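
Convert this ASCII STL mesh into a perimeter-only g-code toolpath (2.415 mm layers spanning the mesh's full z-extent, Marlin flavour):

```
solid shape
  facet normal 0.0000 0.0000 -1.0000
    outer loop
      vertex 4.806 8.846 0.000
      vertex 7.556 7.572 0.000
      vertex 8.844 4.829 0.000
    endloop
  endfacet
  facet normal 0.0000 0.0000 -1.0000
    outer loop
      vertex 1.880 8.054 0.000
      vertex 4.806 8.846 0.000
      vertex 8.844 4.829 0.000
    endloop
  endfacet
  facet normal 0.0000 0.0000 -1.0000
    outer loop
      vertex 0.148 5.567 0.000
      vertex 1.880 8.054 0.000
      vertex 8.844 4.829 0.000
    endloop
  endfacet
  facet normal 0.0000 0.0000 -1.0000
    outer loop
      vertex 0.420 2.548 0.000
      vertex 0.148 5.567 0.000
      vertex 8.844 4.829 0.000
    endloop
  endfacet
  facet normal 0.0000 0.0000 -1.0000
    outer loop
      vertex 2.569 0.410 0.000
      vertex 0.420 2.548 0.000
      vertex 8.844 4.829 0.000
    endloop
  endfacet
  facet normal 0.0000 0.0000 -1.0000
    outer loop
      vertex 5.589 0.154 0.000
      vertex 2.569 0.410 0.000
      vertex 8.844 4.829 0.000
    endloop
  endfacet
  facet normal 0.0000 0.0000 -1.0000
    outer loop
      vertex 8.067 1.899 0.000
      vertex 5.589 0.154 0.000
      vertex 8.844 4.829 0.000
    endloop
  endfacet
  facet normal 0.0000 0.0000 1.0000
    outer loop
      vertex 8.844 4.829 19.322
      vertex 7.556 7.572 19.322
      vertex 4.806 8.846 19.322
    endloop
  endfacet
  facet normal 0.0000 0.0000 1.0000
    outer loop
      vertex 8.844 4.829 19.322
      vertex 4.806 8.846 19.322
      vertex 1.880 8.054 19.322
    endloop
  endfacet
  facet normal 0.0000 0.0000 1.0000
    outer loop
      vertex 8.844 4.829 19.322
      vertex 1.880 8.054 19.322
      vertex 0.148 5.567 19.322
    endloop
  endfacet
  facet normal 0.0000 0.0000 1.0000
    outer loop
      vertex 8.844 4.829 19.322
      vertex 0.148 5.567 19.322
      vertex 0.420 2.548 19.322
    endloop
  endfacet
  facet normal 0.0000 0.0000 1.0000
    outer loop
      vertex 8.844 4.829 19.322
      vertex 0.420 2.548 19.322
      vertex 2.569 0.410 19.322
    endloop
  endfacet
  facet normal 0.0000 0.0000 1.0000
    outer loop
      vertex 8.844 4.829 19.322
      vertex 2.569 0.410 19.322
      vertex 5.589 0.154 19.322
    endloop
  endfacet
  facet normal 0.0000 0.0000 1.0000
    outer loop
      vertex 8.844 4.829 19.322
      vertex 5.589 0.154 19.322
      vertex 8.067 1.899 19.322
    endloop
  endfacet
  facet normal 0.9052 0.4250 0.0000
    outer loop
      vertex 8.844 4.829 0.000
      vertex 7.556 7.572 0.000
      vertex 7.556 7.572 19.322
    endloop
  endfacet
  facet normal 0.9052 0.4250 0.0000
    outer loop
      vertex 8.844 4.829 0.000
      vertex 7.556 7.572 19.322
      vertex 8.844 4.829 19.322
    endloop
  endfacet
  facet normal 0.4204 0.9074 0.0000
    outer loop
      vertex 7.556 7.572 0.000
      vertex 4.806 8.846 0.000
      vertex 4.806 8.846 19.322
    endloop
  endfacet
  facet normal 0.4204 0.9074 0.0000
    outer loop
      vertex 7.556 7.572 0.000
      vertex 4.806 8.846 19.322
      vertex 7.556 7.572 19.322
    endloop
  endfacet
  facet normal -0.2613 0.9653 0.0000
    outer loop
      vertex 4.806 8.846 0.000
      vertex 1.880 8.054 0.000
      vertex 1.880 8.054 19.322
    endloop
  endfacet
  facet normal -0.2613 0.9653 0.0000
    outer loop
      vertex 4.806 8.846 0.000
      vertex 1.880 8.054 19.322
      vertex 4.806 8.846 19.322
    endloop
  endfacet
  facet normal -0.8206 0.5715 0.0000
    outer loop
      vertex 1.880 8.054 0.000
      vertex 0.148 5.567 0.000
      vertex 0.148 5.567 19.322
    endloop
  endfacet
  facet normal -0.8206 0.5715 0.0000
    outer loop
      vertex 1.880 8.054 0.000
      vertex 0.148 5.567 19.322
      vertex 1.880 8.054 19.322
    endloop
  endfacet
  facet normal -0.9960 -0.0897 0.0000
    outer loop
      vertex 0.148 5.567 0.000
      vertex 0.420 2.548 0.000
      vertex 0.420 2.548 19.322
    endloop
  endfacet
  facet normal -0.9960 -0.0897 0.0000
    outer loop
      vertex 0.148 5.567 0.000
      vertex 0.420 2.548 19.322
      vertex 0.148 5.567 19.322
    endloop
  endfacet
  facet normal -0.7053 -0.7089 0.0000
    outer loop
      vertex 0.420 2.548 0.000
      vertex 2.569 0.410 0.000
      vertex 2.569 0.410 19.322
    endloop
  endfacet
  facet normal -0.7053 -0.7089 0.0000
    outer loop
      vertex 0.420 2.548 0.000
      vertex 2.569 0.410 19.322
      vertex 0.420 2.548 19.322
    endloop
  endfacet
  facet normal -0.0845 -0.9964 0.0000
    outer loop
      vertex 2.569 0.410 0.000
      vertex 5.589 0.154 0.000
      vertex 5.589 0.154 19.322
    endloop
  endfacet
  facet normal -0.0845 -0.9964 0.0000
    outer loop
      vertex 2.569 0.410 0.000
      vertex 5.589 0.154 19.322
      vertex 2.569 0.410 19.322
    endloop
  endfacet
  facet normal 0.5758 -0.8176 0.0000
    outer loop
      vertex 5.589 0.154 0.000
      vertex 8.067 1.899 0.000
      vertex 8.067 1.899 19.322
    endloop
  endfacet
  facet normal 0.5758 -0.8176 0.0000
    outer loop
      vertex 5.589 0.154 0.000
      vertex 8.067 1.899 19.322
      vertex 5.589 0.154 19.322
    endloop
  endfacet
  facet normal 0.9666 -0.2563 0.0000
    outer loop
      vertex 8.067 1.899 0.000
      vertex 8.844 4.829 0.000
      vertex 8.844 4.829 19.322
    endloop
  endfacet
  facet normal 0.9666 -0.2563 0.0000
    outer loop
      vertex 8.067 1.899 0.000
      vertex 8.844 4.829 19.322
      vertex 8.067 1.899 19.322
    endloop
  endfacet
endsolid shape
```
; perimeter-only toolpath
G21 ; units = mm
G90 ; absolute positioning
G28 ; home
; layer 1
G0 Z2.415
G0 X8.844 Y4.829
G1 X7.556 Y7.572
G1 X4.806 Y8.846
G1 X1.880 Y8.054
G1 X0.148 Y5.567
G1 X0.420 Y2.548
G1 X2.569 Y0.410
G1 X5.589 Y0.154
G1 X8.067 Y1.899
G1 X8.844 Y4.829
; layer 2
G0 Z4.830
G0 X8.844 Y4.829
G1 X7.556 Y7.572
G1 X4.806 Y8.846
G1 X1.880 Y8.054
G1 X0.148 Y5.567
G1 X0.420 Y2.548
G1 X2.569 Y0.410
G1 X5.589 Y0.154
G1 X8.067 Y1.899
G1 X8.844 Y4.829
; layer 3
G0 Z7.246
G0 X8.844 Y4.829
G1 X7.556 Y7.572
G1 X4.806 Y8.846
G1 X1.880 Y8.054
G1 X0.148 Y5.567
G1 X0.420 Y2.548
G1 X2.569 Y0.410
G1 X5.589 Y0.154
G1 X8.067 Y1.899
G1 X8.844 Y4.829
; layer 4
G0 Z9.661
G0 X8.844 Y4.829
G1 X7.556 Y7.572
G1 X4.806 Y8.846
G1 X1.880 Y8.054
G1 X0.148 Y5.567
G1 X0.420 Y2.548
G1 X2.569 Y0.410
G1 X5.589 Y0.154
G1 X8.067 Y1.899
G1 X8.844 Y4.829
; layer 5
G0 Z12.076
G0 X8.844 Y4.829
G1 X7.556 Y7.572
G1 X4.806 Y8.846
G1 X1.880 Y8.054
G1 X0.148 Y5.567
G1 X0.420 Y2.548
G1 X2.569 Y0.410
G1 X5.589 Y0.154
G1 X8.067 Y1.899
G1 X8.844 Y4.829
; layer 6
G0 Z14.491
G0 X8.844 Y4.829
G1 X7.556 Y7.572
G1 X4.806 Y8.846
G1 X1.880 Y8.054
G1 X0.148 Y5.567
G1 X0.420 Y2.548
G1 X2.569 Y0.410
G1 X5.589 Y0.154
G1 X8.067 Y1.899
G1 X8.844 Y4.829
; layer 7
G0 Z16.907
G0 X8.844 Y4.829
G1 X7.556 Y7.572
G1 X4.806 Y8.846
G1 X1.880 Y8.054
G1 X0.148 Y5.567
G1 X0.420 Y2.548
G1 X2.569 Y0.410
G1 X5.589 Y0.154
G1 X8.067 Y1.899
G1 X8.844 Y4.829
; layer 8
G0 Z19.322
G0 X8.844 Y4.829
G1 X7.556 Y7.572
G1 X4.806 Y8.846
G1 X1.880 Y8.054
G1 X0.148 Y5.567
G1 X0.420 Y2.548
G1 X2.569 Y0.410
G1 X5.589 Y0.154
G1 X8.067 Y1.899
G1 X8.844 Y4.829
M2 ; end

The solid is a regular 9-sided prism (a cylinder approximated with 9 flat sides), circumscribed radius ≈ 4.43 mm, height ≈ 19.3 mm. Slicing at Δz = 2.415 mm — 8 equal slices spanning the solid's height, so layer i sits at z = i·h/8 — gives 8 non-empty perimeters. Each is a 9-segment closed polygon; G0 lifts to the layer z and rapids to the start vertex, then G1 traces the edges.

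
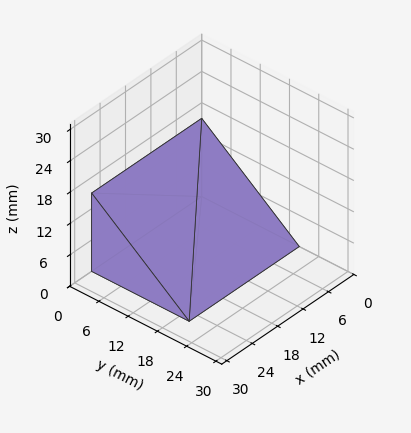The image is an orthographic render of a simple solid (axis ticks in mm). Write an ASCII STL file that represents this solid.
Reading the render: the shape is a wedge (ramp): 26 × 20 mm base, rising to 15 mm along the y=0 edge and sloping linearly to z=0 at y=20 (dimensions read to the nearest mm from the axis ticks). For the STL, each face is triangulated and given an outward normal.

solid part
  facet normal 0.0000 0.0000 -1.0000
    outer loop
      vertex 26.00 20.00 0.00
      vertex 26.00 0.00 0.00
      vertex 0.00 0.00 0.00
    endloop
  endfacet
  facet normal 0.0000 0.0000 -1.0000
    outer loop
      vertex 0.00 20.00 0.00
      vertex 26.00 20.00 0.00
      vertex 0.00 0.00 0.00
    endloop
  endfacet
  facet normal 0.0000 -1.0000 0.0000
    outer loop
      vertex 0.00 0.00 0.00
      vertex 26.00 0.00 0.00
      vertex 26.00 0.00 15.00
    endloop
  endfacet
  facet normal 0.0000 -1.0000 0.0000
    outer loop
      vertex 0.00 0.00 0.00
      vertex 26.00 0.00 15.00
      vertex 0.00 0.00 15.00
    endloop
  endfacet
  facet normal 0.0000 0.6000 0.8000
    outer loop
      vertex 0.00 0.00 15.00
      vertex 26.00 0.00 15.00
      vertex 26.00 20.00 0.00
    endloop
  endfacet
  facet normal 0.0000 0.6000 0.8000
    outer loop
      vertex 0.00 0.00 15.00
      vertex 26.00 20.00 0.00
      vertex 0.00 20.00 0.00
    endloop
  endfacet
  facet normal -1.0000 0.0000 0.0000
    outer loop
      vertex 0.00 0.00 15.00
      vertex 0.00 20.00 0.00
      vertex 0.00 0.00 0.00
    endloop
  endfacet
  facet normal 1.0000 0.0000 0.0000
    outer loop
      vertex 26.00 0.00 0.00
      vertex 26.00 20.00 0.00
      vertex 26.00 0.00 15.00
    endloop
  endfacet
endsolid part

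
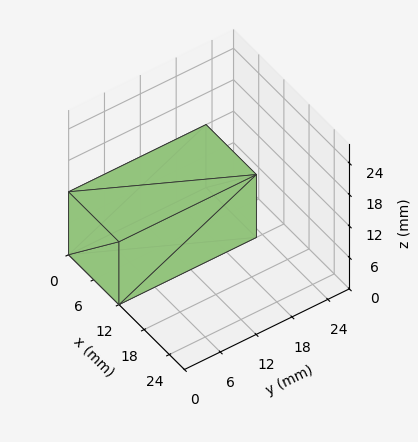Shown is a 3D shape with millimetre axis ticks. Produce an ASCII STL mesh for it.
Reading the render: the shape is a rectangular box, roughly 12 × 23 mm footprint and 12 mm tall (dimensions read to the nearest mm from the axis ticks). For the STL, each face is triangulated and given an outward normal.

solid part
  facet normal 0.0000 0.0000 -1.0000
    outer loop
      vertex 12.000 23.000 0.000
      vertex 12.000 0.000 0.000
      vertex 0.000 0.000 0.000
    endloop
  endfacet
  facet normal 0.0000 0.0000 -1.0000
    outer loop
      vertex 0.000 23.000 0.000
      vertex 12.000 23.000 0.000
      vertex 0.000 0.000 0.000
    endloop
  endfacet
  facet normal 0.0000 0.0000 1.0000
    outer loop
      vertex 0.000 0.000 12.000
      vertex 12.000 0.000 12.000
      vertex 12.000 23.000 12.000
    endloop
  endfacet
  facet normal 0.0000 0.0000 1.0000
    outer loop
      vertex 0.000 0.000 12.000
      vertex 12.000 23.000 12.000
      vertex 0.000 23.000 12.000
    endloop
  endfacet
  facet normal 0.0000 -1.0000 0.0000
    outer loop
      vertex 0.000 0.000 0.000
      vertex 12.000 0.000 0.000
      vertex 12.000 0.000 12.000
    endloop
  endfacet
  facet normal 0.0000 -1.0000 0.0000
    outer loop
      vertex 0.000 0.000 0.000
      vertex 12.000 0.000 12.000
      vertex 0.000 0.000 12.000
    endloop
  endfacet
  facet normal 0.0000 1.0000 0.0000
    outer loop
      vertex 12.000 23.000 12.000
      vertex 12.000 23.000 0.000
      vertex 0.000 23.000 0.000
    endloop
  endfacet
  facet normal 0.0000 1.0000 0.0000
    outer loop
      vertex 0.000 23.000 12.000
      vertex 12.000 23.000 12.000
      vertex 0.000 23.000 0.000
    endloop
  endfacet
  facet normal -1.0000 0.0000 0.0000
    outer loop
      vertex 0.000 23.000 12.000
      vertex 0.000 23.000 0.000
      vertex 0.000 0.000 0.000
    endloop
  endfacet
  facet normal -1.0000 0.0000 0.0000
    outer loop
      vertex 0.000 0.000 12.000
      vertex 0.000 23.000 12.000
      vertex 0.000 0.000 0.000
    endloop
  endfacet
  facet normal 1.0000 0.0000 0.0000
    outer loop
      vertex 12.000 0.000 0.000
      vertex 12.000 23.000 0.000
      vertex 12.000 23.000 12.000
    endloop
  endfacet
  facet normal 1.0000 0.0000 0.0000
    outer loop
      vertex 12.000 0.000 0.000
      vertex 12.000 23.000 12.000
      vertex 12.000 0.000 12.000
    endloop
  endfacet
endsolid part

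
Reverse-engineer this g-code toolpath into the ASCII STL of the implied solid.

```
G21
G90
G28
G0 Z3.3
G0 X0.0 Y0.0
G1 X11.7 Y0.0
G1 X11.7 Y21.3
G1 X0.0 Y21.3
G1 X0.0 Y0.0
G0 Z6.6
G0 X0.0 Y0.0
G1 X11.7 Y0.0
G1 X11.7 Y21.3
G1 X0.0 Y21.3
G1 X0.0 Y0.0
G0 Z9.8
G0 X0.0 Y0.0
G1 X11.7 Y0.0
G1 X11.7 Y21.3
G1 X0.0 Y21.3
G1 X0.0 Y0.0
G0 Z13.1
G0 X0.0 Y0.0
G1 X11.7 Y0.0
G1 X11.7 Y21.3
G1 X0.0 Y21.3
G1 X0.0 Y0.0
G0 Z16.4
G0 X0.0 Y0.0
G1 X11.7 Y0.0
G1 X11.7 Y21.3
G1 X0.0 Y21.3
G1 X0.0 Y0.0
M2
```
solid part
  facet normal 0.0000 0.0000 -1.0000
    outer loop
      vertex 11.7 21.3 0.0
      vertex 11.7 0.0 0.0
      vertex 0.0 0.0 0.0
    endloop
  endfacet
  facet normal 0.0000 0.0000 -1.0000
    outer loop
      vertex 0.0 21.3 0.0
      vertex 11.7 21.3 0.0
      vertex 0.0 0.0 0.0
    endloop
  endfacet
  facet normal 0.0000 0.0000 1.0000
    outer loop
      vertex 0.0 0.0 16.4
      vertex 11.7 0.0 16.4
      vertex 11.7 21.3 16.4
    endloop
  endfacet
  facet normal 0.0000 0.0000 1.0000
    outer loop
      vertex 0.0 0.0 16.4
      vertex 11.7 21.3 16.4
      vertex 0.0 21.3 16.4
    endloop
  endfacet
  facet normal 0.0000 -1.0000 0.0000
    outer loop
      vertex 0.0 0.0 0.0
      vertex 11.7 0.0 0.0
      vertex 11.7 0.0 16.4
    endloop
  endfacet
  facet normal 0.0000 -1.0000 0.0000
    outer loop
      vertex 0.0 0.0 0.0
      vertex 11.7 0.0 16.4
      vertex 0.0 0.0 16.4
    endloop
  endfacet
  facet normal 0.0000 1.0000 0.0000
    outer loop
      vertex 11.7 21.3 16.4
      vertex 11.7 21.3 0.0
      vertex 0.0 21.3 0.0
    endloop
  endfacet
  facet normal 0.0000 1.0000 0.0000
    outer loop
      vertex 0.0 21.3 16.4
      vertex 11.7 21.3 16.4
      vertex 0.0 21.3 0.0
    endloop
  endfacet
  facet normal -1.0000 0.0000 0.0000
    outer loop
      vertex 0.0 21.3 16.4
      vertex 0.0 21.3 0.0
      vertex 0.0 0.0 0.0
    endloop
  endfacet
  facet normal -1.0000 0.0000 0.0000
    outer loop
      vertex 0.0 0.0 16.4
      vertex 0.0 21.3 16.4
      vertex 0.0 0.0 0.0
    endloop
  endfacet
  facet normal 1.0000 0.0000 0.0000
    outer loop
      vertex 11.7 0.0 0.0
      vertex 11.7 21.3 0.0
      vertex 11.7 21.3 16.4
    endloop
  endfacet
  facet normal 1.0000 0.0000 0.0000
    outer loop
      vertex 11.7 0.0 0.0
      vertex 11.7 21.3 16.4
      vertex 11.7 0.0 16.4
    endloop
  endfacet
endsolid part

The G0 Z moves step by Δz≈3.3 mm. Every layer's G1 loop is the same polygon, so the solid is a straight extrusion of it from z=0 to z≈16.4. Closing with flat bottom and top caps and triangulating gives 12 facets — a rectangular box, roughly 11.7 × 21.3 mm footprint and 16.4 mm tall.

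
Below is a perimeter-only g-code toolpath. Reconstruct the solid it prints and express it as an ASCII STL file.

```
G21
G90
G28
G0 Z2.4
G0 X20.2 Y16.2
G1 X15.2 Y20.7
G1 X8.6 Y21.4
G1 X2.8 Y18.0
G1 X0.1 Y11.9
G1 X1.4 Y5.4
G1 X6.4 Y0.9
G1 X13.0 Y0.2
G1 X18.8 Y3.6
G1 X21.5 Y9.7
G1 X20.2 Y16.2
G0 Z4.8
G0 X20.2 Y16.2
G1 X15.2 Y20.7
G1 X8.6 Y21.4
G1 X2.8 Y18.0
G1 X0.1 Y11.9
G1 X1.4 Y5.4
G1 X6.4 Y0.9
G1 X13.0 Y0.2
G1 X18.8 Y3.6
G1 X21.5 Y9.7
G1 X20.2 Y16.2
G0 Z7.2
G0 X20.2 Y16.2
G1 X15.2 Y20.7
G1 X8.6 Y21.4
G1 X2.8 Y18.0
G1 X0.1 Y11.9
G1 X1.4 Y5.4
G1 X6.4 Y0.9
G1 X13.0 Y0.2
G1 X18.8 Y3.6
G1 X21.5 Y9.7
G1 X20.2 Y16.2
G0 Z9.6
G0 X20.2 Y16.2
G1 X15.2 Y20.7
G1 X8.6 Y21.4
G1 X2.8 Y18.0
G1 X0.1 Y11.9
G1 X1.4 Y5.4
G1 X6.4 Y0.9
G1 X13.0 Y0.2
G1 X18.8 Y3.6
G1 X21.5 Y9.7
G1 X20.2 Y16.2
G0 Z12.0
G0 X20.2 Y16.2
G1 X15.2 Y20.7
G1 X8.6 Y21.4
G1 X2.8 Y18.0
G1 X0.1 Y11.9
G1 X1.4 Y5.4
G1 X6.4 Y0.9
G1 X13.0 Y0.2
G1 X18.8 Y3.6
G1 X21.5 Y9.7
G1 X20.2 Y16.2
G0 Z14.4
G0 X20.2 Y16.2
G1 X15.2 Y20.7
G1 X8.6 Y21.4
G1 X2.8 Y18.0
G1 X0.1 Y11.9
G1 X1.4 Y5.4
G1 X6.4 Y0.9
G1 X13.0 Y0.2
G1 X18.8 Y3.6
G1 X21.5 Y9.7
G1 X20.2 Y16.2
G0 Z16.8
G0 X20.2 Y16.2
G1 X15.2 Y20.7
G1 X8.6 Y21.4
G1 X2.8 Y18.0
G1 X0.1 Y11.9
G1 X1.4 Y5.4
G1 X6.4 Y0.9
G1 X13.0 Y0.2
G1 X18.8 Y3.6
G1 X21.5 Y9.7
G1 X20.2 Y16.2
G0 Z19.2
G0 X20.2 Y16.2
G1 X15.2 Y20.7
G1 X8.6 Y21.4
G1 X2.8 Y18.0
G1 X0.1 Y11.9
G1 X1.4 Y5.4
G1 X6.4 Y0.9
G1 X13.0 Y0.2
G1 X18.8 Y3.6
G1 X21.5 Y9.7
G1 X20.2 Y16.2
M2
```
solid part
  facet normal 0.0000 0.0000 -1.0000
    outer loop
      vertex 8.6 21.4 0.0
      vertex 15.2 20.7 0.0
      vertex 20.2 16.2 0.0
    endloop
  endfacet
  facet normal 0.0000 0.0000 -1.0000
    outer loop
      vertex 2.8 18.0 0.0
      vertex 8.6 21.4 0.0
      vertex 20.2 16.2 0.0
    endloop
  endfacet
  facet normal 0.0000 0.0000 -1.0000
    outer loop
      vertex 0.1 11.9 0.0
      vertex 2.8 18.0 0.0
      vertex 20.2 16.2 0.0
    endloop
  endfacet
  facet normal 0.0000 0.0000 -1.0000
    outer loop
      vertex 1.4 5.4 0.0
      vertex 0.1 11.9 0.0
      vertex 20.2 16.2 0.0
    endloop
  endfacet
  facet normal 0.0000 0.0000 -1.0000
    outer loop
      vertex 6.4 0.9 0.0
      vertex 1.4 5.4 0.0
      vertex 20.2 16.2 0.0
    endloop
  endfacet
  facet normal 0.0000 0.0000 -1.0000
    outer loop
      vertex 13.0 0.2 0.0
      vertex 6.4 0.9 0.0
      vertex 20.2 16.2 0.0
    endloop
  endfacet
  facet normal 0.0000 0.0000 -1.0000
    outer loop
      vertex 18.8 3.6 0.0
      vertex 13.0 0.2 0.0
      vertex 20.2 16.2 0.0
    endloop
  endfacet
  facet normal 0.0000 0.0000 -1.0000
    outer loop
      vertex 21.5 9.7 0.0
      vertex 18.8 3.6 0.0
      vertex 20.2 16.2 0.0
    endloop
  endfacet
  facet normal 0.0000 0.0000 1.0000
    outer loop
      vertex 20.2 16.2 19.2
      vertex 15.2 20.7 19.2
      vertex 8.6 21.4 19.2
    endloop
  endfacet
  facet normal 0.0000 0.0000 1.0000
    outer loop
      vertex 20.2 16.2 19.2
      vertex 8.6 21.4 19.2
      vertex 2.8 18.0 19.2
    endloop
  endfacet
  facet normal 0.0000 0.0000 1.0000
    outer loop
      vertex 20.2 16.2 19.2
      vertex 2.8 18.0 19.2
      vertex 0.1 11.9 19.2
    endloop
  endfacet
  facet normal 0.0000 0.0000 1.0000
    outer loop
      vertex 20.2 16.2 19.2
      vertex 0.1 11.9 19.2
      vertex 1.4 5.4 19.2
    endloop
  endfacet
  facet normal 0.0000 0.0000 1.0000
    outer loop
      vertex 20.2 16.2 19.2
      vertex 1.4 5.4 19.2
      vertex 6.4 0.9 19.2
    endloop
  endfacet
  facet normal 0.0000 0.0000 1.0000
    outer loop
      vertex 20.2 16.2 19.2
      vertex 6.4 0.9 19.2
      vertex 13.0 0.2 19.2
    endloop
  endfacet
  facet normal 0.0000 0.0000 1.0000
    outer loop
      vertex 20.2 16.2 19.2
      vertex 13.0 0.2 19.2
      vertex 18.8 3.6 19.2
    endloop
  endfacet
  facet normal 0.0000 0.0000 1.0000
    outer loop
      vertex 20.2 16.2 19.2
      vertex 18.8 3.6 19.2
      vertex 21.5 9.7 19.2
    endloop
  endfacet
  facet normal 0.6690 0.7433 0.0000
    outer loop
      vertex 20.2 16.2 0.0
      vertex 15.2 20.7 0.0
      vertex 15.2 20.7 19.2
    endloop
  endfacet
  facet normal 0.6690 0.7433 0.0000
    outer loop
      vertex 20.2 16.2 0.0
      vertex 15.2 20.7 19.2
      vertex 20.2 16.2 19.2
    endloop
  endfacet
  facet normal 0.1055 0.9944 0.0000
    outer loop
      vertex 15.2 20.7 0.0
      vertex 8.6 21.4 0.0
      vertex 8.6 21.4 19.2
    endloop
  endfacet
  facet normal 0.1055 0.9944 0.0000
    outer loop
      vertex 15.2 20.7 0.0
      vertex 8.6 21.4 19.2
      vertex 15.2 20.7 19.2
    endloop
  endfacet
  facet normal -0.5057 0.8627 0.0000
    outer loop
      vertex 8.6 21.4 0.0
      vertex 2.8 18.0 0.0
      vertex 2.8 18.0 19.2
    endloop
  endfacet
  facet normal -0.5057 0.8627 0.0000
    outer loop
      vertex 8.6 21.4 0.0
      vertex 2.8 18.0 19.2
      vertex 8.6 21.4 19.2
    endloop
  endfacet
  facet normal -0.9144 0.4047 0.0000
    outer loop
      vertex 2.8 18.0 0.0
      vertex 0.1 11.9 0.0
      vertex 0.1 11.9 19.2
    endloop
  endfacet
  facet normal -0.9144 0.4047 0.0000
    outer loop
      vertex 2.8 18.0 0.0
      vertex 0.1 11.9 19.2
      vertex 2.8 18.0 19.2
    endloop
  endfacet
  facet normal -0.9806 -0.1961 0.0000
    outer loop
      vertex 0.1 11.9 0.0
      vertex 1.4 5.4 0.0
      vertex 1.4 5.4 19.2
    endloop
  endfacet
  facet normal -0.9806 -0.1961 0.0000
    outer loop
      vertex 0.1 11.9 0.0
      vertex 1.4 5.4 19.2
      vertex 0.1 11.9 19.2
    endloop
  endfacet
  facet normal -0.6690 -0.7433 0.0000
    outer loop
      vertex 1.4 5.4 0.0
      vertex 6.4 0.9 0.0
      vertex 6.4 0.9 19.2
    endloop
  endfacet
  facet normal -0.6690 -0.7433 0.0000
    outer loop
      vertex 1.4 5.4 0.0
      vertex 6.4 0.9 19.2
      vertex 1.4 5.4 19.2
    endloop
  endfacet
  facet normal -0.1055 -0.9944 0.0000
    outer loop
      vertex 6.4 0.9 0.0
      vertex 13.0 0.2 0.0
      vertex 13.0 0.2 19.2
    endloop
  endfacet
  facet normal -0.1055 -0.9944 0.0000
    outer loop
      vertex 6.4 0.9 0.0
      vertex 13.0 0.2 19.2
      vertex 6.4 0.9 19.2
    endloop
  endfacet
  facet normal 0.5057 -0.8627 0.0000
    outer loop
      vertex 13.0 0.2 0.0
      vertex 18.8 3.6 0.0
      vertex 18.8 3.6 19.2
    endloop
  endfacet
  facet normal 0.5057 -0.8627 0.0000
    outer loop
      vertex 13.0 0.2 0.0
      vertex 18.8 3.6 19.2
      vertex 13.0 0.2 19.2
    endloop
  endfacet
  facet normal 0.9144 -0.4047 0.0000
    outer loop
      vertex 18.8 3.6 0.0
      vertex 21.5 9.7 0.0
      vertex 21.5 9.7 19.2
    endloop
  endfacet
  facet normal 0.9144 -0.4047 0.0000
    outer loop
      vertex 18.8 3.6 0.0
      vertex 21.5 9.7 19.2
      vertex 18.8 3.6 19.2
    endloop
  endfacet
  facet normal 0.9806 0.1961 0.0000
    outer loop
      vertex 21.5 9.7 0.0
      vertex 20.2 16.2 0.0
      vertex 20.2 16.2 19.2
    endloop
  endfacet
  facet normal 0.9806 0.1961 0.0000
    outer loop
      vertex 21.5 9.7 0.0
      vertex 20.2 16.2 19.2
      vertex 21.5 9.7 19.2
    endloop
  endfacet
endsolid part

The G0 Z moves step by Δz≈2.4 mm. Every layer's G1 loop is the same polygon, so the solid is a straight extrusion of it from z=0 to z≈19.2. Closing with flat bottom and top caps and triangulating gives 36 facets — a regular 10-sided prism (a cylinder approximated with 10 flat sides), circumscribed radius ≈ 10.8 mm, height ≈ 19.2 mm.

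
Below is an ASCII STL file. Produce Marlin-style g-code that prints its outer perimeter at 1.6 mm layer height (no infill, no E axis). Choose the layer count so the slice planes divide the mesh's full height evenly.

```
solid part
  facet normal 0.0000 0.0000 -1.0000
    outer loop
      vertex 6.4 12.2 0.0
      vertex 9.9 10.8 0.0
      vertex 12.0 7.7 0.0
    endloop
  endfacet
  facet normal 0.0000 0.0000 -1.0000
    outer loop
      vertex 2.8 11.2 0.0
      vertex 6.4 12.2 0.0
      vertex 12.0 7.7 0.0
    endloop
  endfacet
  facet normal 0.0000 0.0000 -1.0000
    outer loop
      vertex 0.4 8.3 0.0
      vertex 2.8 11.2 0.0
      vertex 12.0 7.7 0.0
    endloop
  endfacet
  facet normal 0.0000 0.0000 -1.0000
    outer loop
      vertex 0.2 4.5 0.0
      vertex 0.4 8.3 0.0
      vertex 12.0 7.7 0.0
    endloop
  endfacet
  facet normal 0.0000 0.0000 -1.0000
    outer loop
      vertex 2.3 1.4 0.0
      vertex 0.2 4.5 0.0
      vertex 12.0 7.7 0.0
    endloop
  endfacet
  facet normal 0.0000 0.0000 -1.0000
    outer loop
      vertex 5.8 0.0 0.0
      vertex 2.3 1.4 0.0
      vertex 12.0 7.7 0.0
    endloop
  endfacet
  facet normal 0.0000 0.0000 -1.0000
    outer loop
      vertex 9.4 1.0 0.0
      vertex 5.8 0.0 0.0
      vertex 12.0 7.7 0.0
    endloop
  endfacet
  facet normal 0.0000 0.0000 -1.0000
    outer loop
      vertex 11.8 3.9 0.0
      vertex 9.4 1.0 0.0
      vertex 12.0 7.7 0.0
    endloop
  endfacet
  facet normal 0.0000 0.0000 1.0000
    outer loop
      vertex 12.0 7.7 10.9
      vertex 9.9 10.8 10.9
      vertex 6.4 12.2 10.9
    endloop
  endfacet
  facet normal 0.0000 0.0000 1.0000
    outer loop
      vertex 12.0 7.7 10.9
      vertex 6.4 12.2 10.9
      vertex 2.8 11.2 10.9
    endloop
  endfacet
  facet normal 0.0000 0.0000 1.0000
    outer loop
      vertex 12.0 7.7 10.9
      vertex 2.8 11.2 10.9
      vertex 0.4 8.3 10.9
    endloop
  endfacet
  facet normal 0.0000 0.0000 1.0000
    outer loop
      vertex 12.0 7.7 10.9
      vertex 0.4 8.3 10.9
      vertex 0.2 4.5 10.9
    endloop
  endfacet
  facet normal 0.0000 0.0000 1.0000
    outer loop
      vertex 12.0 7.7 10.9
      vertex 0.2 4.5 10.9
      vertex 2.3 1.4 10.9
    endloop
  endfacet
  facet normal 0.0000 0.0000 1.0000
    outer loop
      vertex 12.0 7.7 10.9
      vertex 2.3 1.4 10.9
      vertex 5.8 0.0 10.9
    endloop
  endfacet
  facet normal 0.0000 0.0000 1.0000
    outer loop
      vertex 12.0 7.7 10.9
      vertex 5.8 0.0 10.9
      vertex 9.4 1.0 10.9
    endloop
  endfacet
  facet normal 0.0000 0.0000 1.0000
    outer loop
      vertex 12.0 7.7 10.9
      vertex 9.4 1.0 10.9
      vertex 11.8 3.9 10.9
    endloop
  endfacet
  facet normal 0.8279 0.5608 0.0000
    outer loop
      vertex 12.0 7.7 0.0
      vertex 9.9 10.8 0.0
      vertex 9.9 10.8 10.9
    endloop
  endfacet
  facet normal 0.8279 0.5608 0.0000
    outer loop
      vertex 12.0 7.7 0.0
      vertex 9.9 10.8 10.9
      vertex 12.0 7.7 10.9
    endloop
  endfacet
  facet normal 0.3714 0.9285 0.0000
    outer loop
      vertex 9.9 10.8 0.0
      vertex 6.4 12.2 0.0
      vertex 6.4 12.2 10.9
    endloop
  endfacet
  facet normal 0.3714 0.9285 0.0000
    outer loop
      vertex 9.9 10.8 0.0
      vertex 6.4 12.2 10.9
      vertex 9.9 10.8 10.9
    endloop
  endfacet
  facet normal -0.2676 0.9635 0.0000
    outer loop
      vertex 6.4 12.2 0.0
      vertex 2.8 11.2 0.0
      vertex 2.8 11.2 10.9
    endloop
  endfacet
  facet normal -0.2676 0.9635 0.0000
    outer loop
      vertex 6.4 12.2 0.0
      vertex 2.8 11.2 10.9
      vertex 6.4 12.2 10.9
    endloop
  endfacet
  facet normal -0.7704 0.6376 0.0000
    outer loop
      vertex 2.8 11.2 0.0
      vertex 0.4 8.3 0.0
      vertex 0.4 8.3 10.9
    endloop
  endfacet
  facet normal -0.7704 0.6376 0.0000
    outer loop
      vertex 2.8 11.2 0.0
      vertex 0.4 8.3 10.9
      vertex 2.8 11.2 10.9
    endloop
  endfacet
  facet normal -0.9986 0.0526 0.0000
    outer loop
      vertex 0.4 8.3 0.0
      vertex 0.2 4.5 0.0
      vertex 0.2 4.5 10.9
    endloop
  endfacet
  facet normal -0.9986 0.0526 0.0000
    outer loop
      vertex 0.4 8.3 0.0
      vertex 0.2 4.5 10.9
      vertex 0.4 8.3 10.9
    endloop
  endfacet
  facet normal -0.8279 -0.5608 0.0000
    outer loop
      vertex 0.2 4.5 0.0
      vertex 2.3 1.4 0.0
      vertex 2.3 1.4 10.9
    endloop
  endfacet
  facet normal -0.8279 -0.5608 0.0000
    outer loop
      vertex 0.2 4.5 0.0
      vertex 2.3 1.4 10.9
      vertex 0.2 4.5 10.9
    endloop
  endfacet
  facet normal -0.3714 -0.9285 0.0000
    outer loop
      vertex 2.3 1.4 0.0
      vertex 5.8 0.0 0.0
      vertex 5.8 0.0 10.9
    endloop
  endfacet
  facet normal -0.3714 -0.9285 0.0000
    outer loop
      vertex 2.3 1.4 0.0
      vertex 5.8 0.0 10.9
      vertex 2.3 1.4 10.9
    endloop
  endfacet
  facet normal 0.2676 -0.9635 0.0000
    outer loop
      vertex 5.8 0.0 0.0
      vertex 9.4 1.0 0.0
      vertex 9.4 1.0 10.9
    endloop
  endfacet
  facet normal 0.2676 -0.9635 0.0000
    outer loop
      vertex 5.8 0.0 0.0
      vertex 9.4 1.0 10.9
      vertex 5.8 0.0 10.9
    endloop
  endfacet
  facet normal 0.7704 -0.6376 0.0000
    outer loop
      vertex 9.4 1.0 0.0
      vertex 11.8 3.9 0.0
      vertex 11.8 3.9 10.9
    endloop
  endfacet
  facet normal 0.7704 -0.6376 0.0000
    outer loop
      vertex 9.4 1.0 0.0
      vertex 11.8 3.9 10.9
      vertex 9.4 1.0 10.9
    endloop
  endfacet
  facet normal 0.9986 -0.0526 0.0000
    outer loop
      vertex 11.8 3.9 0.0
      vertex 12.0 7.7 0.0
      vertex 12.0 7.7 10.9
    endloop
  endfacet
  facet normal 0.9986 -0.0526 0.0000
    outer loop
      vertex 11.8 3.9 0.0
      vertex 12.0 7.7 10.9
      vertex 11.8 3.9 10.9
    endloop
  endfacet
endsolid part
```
; perimeter-only toolpath
G21 ; units = mm
G90 ; absolute positioning
G28 ; home
; layer 1
G0 Z1.6
G0 X12.0 Y7.7
G1 X9.9 Y10.8
G1 X6.4 Y12.2
G1 X2.8 Y11.2
G1 X0.4 Y8.3
G1 X0.2 Y4.5
G1 X2.3 Y1.4
G1 X5.8 Y0.0
G1 X9.4 Y1.0
G1 X11.8 Y3.9
G1 X12.0 Y7.7
; layer 2
G0 Z3.1
G0 X12.0 Y7.7
G1 X9.9 Y10.8
G1 X6.4 Y12.2
G1 X2.8 Y11.2
G1 X0.4 Y8.3
G1 X0.2 Y4.5
G1 X2.3 Y1.4
G1 X5.8 Y0.0
G1 X9.4 Y1.0
G1 X11.8 Y3.9
G1 X12.0 Y7.7
; layer 3
G0 Z4.7
G0 X12.0 Y7.7
G1 X9.9 Y10.8
G1 X6.4 Y12.2
G1 X2.8 Y11.2
G1 X0.4 Y8.3
G1 X0.2 Y4.5
G1 X2.3 Y1.4
G1 X5.8 Y0.0
G1 X9.4 Y1.0
G1 X11.8 Y3.9
G1 X12.0 Y7.7
; layer 4
G0 Z6.2
G0 X12.0 Y7.7
G1 X9.9 Y10.8
G1 X6.4 Y12.2
G1 X2.8 Y11.2
G1 X0.4 Y8.3
G1 X0.2 Y4.5
G1 X2.3 Y1.4
G1 X5.8 Y0.0
G1 X9.4 Y1.0
G1 X11.8 Y3.9
G1 X12.0 Y7.7
; layer 5
G0 Z7.8
G0 X12.0 Y7.7
G1 X9.9 Y10.8
G1 X6.4 Y12.2
G1 X2.8 Y11.2
G1 X0.4 Y8.3
G1 X0.2 Y4.5
G1 X2.3 Y1.4
G1 X5.8 Y0.0
G1 X9.4 Y1.0
G1 X11.8 Y3.9
G1 X12.0 Y7.7
; layer 6
G0 Z9.3
G0 X12.0 Y7.7
G1 X9.9 Y10.8
G1 X6.4 Y12.2
G1 X2.8 Y11.2
G1 X0.4 Y8.3
G1 X0.2 Y4.5
G1 X2.3 Y1.4
G1 X5.8 Y0.0
G1 X9.4 Y1.0
G1 X11.8 Y3.9
G1 X12.0 Y7.7
; layer 7
G0 Z10.9
G0 X12.0 Y7.7
G1 X9.9 Y10.8
G1 X6.4 Y12.2
G1 X2.8 Y11.2
G1 X0.4 Y8.3
G1 X0.2 Y4.5
G1 X2.3 Y1.4
G1 X5.8 Y0.0
G1 X9.4 Y1.0
G1 X11.8 Y3.9
G1 X12.0 Y7.7
M2 ; end

The solid is a regular 10-sided prism (a cylinder approximated with 10 flat sides), circumscribed radius ≈ 6.1 mm, height ≈ 10.9 mm. Slicing at Δz = 1.6 mm — 7 equal slices spanning the solid's height, so layer i sits at z = i·h/7 — gives 7 non-empty perimeters. Each is a 10-segment closed polygon; G0 lifts to the layer z and rapids to the start vertex, then G1 traces the edges.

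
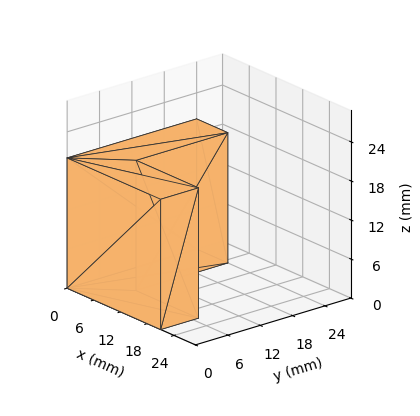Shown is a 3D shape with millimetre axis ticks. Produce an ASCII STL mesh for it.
Reading the render: the shape is an L-shaped prism: outer 21 × 24 mm, arm thicknesses ≈ 7 mm (horizontal) and 7 mm (vertical), extruded 20 mm in z (dimensions read to the nearest mm from the axis ticks). For the STL, each face is triangulated and given an outward normal.

solid part
  facet normal 0.0000 0.0000 -1.0000
    outer loop
      vertex 21.00 7.00 0.00
      vertex 21.00 0.00 0.00
      vertex 0.00 0.00 0.00
    endloop
  endfacet
  facet normal 0.0000 0.0000 -1.0000
    outer loop
      vertex 7.00 7.00 0.00
      vertex 21.00 7.00 0.00
      vertex 0.00 0.00 0.00
    endloop
  endfacet
  facet normal 0.0000 0.0000 -1.0000
    outer loop
      vertex 7.00 24.00 0.00
      vertex 7.00 7.00 0.00
      vertex 0.00 0.00 0.00
    endloop
  endfacet
  facet normal 0.0000 0.0000 -1.0000
    outer loop
      vertex 0.00 24.00 0.00
      vertex 7.00 24.00 0.00
      vertex 0.00 0.00 0.00
    endloop
  endfacet
  facet normal 0.0000 0.0000 1.0000
    outer loop
      vertex 0.00 0.00 20.00
      vertex 21.00 0.00 20.00
      vertex 21.00 7.00 20.00
    endloop
  endfacet
  facet normal 0.0000 0.0000 1.0000
    outer loop
      vertex 0.00 0.00 20.00
      vertex 21.00 7.00 20.00
      vertex 7.00 7.00 20.00
    endloop
  endfacet
  facet normal 0.0000 0.0000 1.0000
    outer loop
      vertex 0.00 0.00 20.00
      vertex 7.00 7.00 20.00
      vertex 7.00 24.00 20.00
    endloop
  endfacet
  facet normal 0.0000 0.0000 1.0000
    outer loop
      vertex 0.00 0.00 20.00
      vertex 7.00 24.00 20.00
      vertex 0.00 24.00 20.00
    endloop
  endfacet
  facet normal 0.0000 -1.0000 0.0000
    outer loop
      vertex 0.00 0.00 0.00
      vertex 21.00 0.00 0.00
      vertex 21.00 0.00 20.00
    endloop
  endfacet
  facet normal 0.0000 -1.0000 0.0000
    outer loop
      vertex 0.00 0.00 0.00
      vertex 21.00 0.00 20.00
      vertex 0.00 0.00 20.00
    endloop
  endfacet
  facet normal 1.0000 0.0000 0.0000
    outer loop
      vertex 21.00 0.00 0.00
      vertex 21.00 7.00 0.00
      vertex 21.00 7.00 20.00
    endloop
  endfacet
  facet normal 1.0000 0.0000 0.0000
    outer loop
      vertex 21.00 0.00 0.00
      vertex 21.00 7.00 20.00
      vertex 21.00 0.00 20.00
    endloop
  endfacet
  facet normal 0.0000 1.0000 0.0000
    outer loop
      vertex 21.00 7.00 0.00
      vertex 7.00 7.00 0.00
      vertex 7.00 7.00 20.00
    endloop
  endfacet
  facet normal 0.0000 1.0000 0.0000
    outer loop
      vertex 21.00 7.00 0.00
      vertex 7.00 7.00 20.00
      vertex 21.00 7.00 20.00
    endloop
  endfacet
  facet normal 1.0000 0.0000 0.0000
    outer loop
      vertex 7.00 7.00 0.00
      vertex 7.00 24.00 0.00
      vertex 7.00 24.00 20.00
    endloop
  endfacet
  facet normal 1.0000 0.0000 0.0000
    outer loop
      vertex 7.00 7.00 0.00
      vertex 7.00 24.00 20.00
      vertex 7.00 7.00 20.00
    endloop
  endfacet
  facet normal 0.0000 1.0000 0.0000
    outer loop
      vertex 7.00 24.00 0.00
      vertex 0.00 24.00 0.00
      vertex 0.00 24.00 20.00
    endloop
  endfacet
  facet normal 0.0000 1.0000 0.0000
    outer loop
      vertex 7.00 24.00 0.00
      vertex 0.00 24.00 20.00
      vertex 7.00 24.00 20.00
    endloop
  endfacet
  facet normal -1.0000 0.0000 0.0000
    outer loop
      vertex 0.00 24.00 0.00
      vertex 0.00 0.00 0.00
      vertex 0.00 0.00 20.00
    endloop
  endfacet
  facet normal -1.0000 0.0000 0.0000
    outer loop
      vertex 0.00 24.00 0.00
      vertex 0.00 0.00 20.00
      vertex 0.00 24.00 20.00
    endloop
  endfacet
endsolid part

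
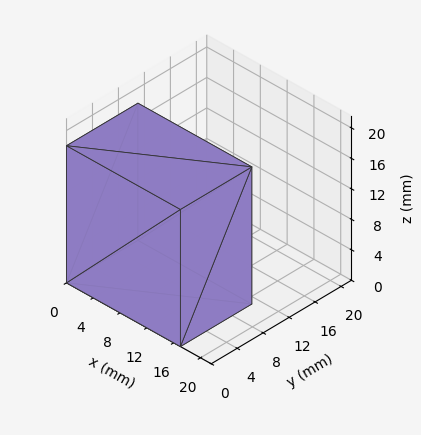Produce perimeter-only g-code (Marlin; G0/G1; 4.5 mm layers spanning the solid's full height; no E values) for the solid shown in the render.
Reading the render: the shape is a rectangular box, roughly 17 × 11 mm footprint and 18 mm tall (dimensions read to the nearest mm from the axis ticks). For the g-code, the solid's height is divided into equal slices at the stated Δz and each level perimeter traced with G1 moves after a G0 lift.

; perimeter-only toolpath
G21 ; units = mm
G90 ; absolute positioning
G28 ; home
; layer 1
G0 Z4.5
G0 X0.0 Y0.0
G1 X17.0 Y0.0
G1 X17.0 Y11.0
G1 X0.0 Y11.0
G1 X0.0 Y0.0
; layer 2
G0 Z9.0
G0 X0.0 Y0.0
G1 X17.0 Y0.0
G1 X17.0 Y11.0
G1 X0.0 Y11.0
G1 X0.0 Y0.0
; layer 3
G0 Z13.5
G0 X0.0 Y0.0
G1 X17.0 Y0.0
G1 X17.0 Y11.0
G1 X0.0 Y11.0
G1 X0.0 Y0.0
; layer 4
G0 Z18.0
G0 X0.0 Y0.0
G1 X17.0 Y0.0
G1 X17.0 Y11.0
G1 X0.0 Y11.0
G1 X0.0 Y0.0
M2 ; end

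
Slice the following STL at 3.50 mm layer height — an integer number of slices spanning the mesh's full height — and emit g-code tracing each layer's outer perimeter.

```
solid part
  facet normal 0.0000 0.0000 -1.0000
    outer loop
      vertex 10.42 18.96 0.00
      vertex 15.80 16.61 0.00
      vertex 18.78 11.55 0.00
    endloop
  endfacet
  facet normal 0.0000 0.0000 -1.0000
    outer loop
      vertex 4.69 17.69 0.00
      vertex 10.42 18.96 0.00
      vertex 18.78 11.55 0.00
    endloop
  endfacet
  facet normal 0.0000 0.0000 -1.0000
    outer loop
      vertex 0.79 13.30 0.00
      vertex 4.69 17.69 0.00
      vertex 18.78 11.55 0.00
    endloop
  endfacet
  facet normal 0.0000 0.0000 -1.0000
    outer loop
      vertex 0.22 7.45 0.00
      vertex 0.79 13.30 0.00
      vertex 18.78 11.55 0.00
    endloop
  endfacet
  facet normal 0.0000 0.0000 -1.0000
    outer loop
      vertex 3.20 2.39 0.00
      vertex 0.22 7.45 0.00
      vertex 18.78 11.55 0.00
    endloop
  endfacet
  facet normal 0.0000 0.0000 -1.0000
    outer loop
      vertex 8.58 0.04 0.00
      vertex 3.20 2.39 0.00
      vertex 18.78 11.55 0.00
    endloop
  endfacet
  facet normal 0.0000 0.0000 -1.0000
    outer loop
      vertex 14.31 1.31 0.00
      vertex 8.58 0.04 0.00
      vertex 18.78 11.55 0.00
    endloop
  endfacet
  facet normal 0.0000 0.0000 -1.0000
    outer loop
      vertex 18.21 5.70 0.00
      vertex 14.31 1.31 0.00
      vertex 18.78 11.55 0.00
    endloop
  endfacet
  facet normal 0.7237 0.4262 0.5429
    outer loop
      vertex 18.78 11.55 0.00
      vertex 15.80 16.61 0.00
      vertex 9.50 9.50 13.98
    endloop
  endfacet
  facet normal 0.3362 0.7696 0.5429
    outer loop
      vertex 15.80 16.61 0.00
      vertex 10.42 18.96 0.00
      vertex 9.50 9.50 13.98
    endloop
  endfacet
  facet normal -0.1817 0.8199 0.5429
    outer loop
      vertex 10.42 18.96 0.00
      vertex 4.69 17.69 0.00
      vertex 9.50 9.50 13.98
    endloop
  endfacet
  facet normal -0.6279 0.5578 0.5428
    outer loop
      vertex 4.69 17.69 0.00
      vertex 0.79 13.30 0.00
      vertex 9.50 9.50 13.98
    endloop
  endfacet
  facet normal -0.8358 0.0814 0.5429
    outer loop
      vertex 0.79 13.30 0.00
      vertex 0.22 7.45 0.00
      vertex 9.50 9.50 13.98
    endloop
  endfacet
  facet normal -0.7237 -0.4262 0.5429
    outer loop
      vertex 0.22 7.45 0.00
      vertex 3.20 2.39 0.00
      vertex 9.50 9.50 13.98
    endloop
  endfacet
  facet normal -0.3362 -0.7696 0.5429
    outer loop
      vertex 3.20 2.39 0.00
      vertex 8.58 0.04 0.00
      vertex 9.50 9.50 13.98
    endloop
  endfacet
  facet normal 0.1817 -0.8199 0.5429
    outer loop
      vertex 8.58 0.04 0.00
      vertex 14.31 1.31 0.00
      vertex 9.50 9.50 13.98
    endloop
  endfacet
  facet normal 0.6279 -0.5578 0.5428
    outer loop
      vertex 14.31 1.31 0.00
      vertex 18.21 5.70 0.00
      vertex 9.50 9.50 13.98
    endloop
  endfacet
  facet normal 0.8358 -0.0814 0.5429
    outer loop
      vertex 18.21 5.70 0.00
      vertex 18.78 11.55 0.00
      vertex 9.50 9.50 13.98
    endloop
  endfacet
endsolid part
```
; perimeter-only toolpath
G21 ; units = mm
G90 ; absolute positioning
G28 ; home
; layer 1
G0 Z3.50
G0 X16.46 Y11.04
G1 X14.23 Y14.83
G1 X10.19 Y16.59
G1 X5.89 Y15.64
G1 X2.97 Y12.35
G1 X2.54 Y7.96
G1 X4.78 Y4.17
G1 X8.81 Y2.40
G1 X13.11 Y3.36
G1 X16.03 Y6.65
G1 X16.46 Y11.04
; layer 2
G0 Z6.99
G0 X14.14 Y10.53
G1 X12.65 Y13.05
G1 X9.96 Y14.23
G1 X7.10 Y13.60
G1 X5.14 Y11.40
G1 X4.86 Y8.47
G1 X6.35 Y5.95
G1 X9.04 Y4.77
G1 X11.91 Y5.41
G1 X13.86 Y7.60
G1 X14.14 Y10.53
; layer 3
G0 Z10.48
G0 X11.82 Y10.01
G1 X11.08 Y11.28
G1 X9.73 Y11.87
G1 X8.30 Y11.55
G1 X7.32 Y10.45
G1 X7.18 Y8.99
G1 X7.92 Y7.72
G1 X9.27 Y7.13
G1 X10.70 Y7.45
G1 X11.68 Y8.55
G1 X11.82 Y10.01
M2 ; end

The solid is a regular 10-sided pyramid, base circumscribed radius ≈ 9.5 mm, apex at z ≈ 14 mm. Slicing at Δz = 3.50 mm — 4 equal slices spanning the solid's height, so layer i sits at z = i·h/4 — gives 3 non-empty perimeters. Each is a 10-segment closed polygon; G0 lifts to the layer z and rapids to the start vertex, then G1 traces the edges. The cross-section shrinks linearly with z (the slice at the apex is degenerate and omitted).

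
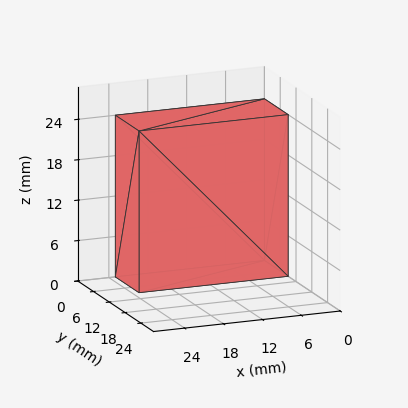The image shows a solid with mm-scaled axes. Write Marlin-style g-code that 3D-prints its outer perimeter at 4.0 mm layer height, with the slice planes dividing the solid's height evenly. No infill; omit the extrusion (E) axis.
Reading the render: the shape is a rectangular box, roughly 23 × 9 mm footprint and 24 mm tall (dimensions read to the nearest mm from the axis ticks). For the g-code, the solid's height is divided into equal slices at the stated Δz and each level perimeter traced with G1 moves after a G0 lift.

; perimeter-only toolpath
G21 ; units = mm
G90 ; absolute positioning
G28 ; home
; layer 1
G0 Z4.0
G0 X0.0 Y0.0
G1 X23.0 Y0.0
G1 X23.0 Y9.0
G1 X0.0 Y9.0
G1 X0.0 Y0.0
; layer 2
G0 Z8.0
G0 X0.0 Y0.0
G1 X23.0 Y0.0
G1 X23.0 Y9.0
G1 X0.0 Y9.0
G1 X0.0 Y0.0
; layer 3
G0 Z12.0
G0 X0.0 Y0.0
G1 X23.0 Y0.0
G1 X23.0 Y9.0
G1 X0.0 Y9.0
G1 X0.0 Y0.0
; layer 4
G0 Z16.0
G0 X0.0 Y0.0
G1 X23.0 Y0.0
G1 X23.0 Y9.0
G1 X0.0 Y9.0
G1 X0.0 Y0.0
; layer 5
G0 Z20.0
G0 X0.0 Y0.0
G1 X23.0 Y0.0
G1 X23.0 Y9.0
G1 X0.0 Y9.0
G1 X0.0 Y0.0
; layer 6
G0 Z24.0
G0 X0.0 Y0.0
G1 X23.0 Y0.0
G1 X23.0 Y9.0
G1 X0.0 Y9.0
G1 X0.0 Y0.0
M2 ; end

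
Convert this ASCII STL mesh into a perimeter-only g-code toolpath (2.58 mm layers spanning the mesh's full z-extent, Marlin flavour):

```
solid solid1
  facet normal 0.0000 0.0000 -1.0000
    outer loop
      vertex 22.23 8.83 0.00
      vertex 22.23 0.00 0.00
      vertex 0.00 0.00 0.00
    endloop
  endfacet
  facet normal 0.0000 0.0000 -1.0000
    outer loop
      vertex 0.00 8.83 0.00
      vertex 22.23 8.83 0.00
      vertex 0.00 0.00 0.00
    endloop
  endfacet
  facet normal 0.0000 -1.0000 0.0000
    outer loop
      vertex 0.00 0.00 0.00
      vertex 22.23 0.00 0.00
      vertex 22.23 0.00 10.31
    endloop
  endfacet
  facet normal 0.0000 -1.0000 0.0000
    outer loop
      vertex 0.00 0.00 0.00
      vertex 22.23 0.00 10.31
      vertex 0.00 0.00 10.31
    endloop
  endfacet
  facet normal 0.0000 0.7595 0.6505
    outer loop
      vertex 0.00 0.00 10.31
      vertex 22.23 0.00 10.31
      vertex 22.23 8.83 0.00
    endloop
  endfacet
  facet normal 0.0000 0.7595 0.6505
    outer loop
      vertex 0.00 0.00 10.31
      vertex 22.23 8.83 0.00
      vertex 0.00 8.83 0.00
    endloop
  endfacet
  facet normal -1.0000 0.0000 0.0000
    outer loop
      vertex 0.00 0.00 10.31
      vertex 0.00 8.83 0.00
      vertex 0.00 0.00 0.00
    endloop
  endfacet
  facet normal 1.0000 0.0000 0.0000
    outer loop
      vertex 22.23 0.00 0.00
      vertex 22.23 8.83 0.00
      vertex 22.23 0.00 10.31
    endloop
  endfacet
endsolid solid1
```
; perimeter-only toolpath
G21 ; units = mm
G90 ; absolute positioning
G28 ; home
; layer 1
G0 Z2.58
G0 X0.00 Y0.00
G1 X22.23 Y0.00
G1 X22.23 Y6.62
G1 X0.00 Y6.62
G1 X0.00 Y0.00
; layer 2
G0 Z5.16
G0 X0.00 Y0.00
G1 X22.23 Y0.00
G1 X22.23 Y4.42
G1 X0.00 Y4.42
G1 X0.00 Y0.00
; layer 3
G0 Z7.73
G0 X0.00 Y0.00
G1 X22.23 Y0.00
G1 X22.23 Y2.21
G1 X0.00 Y2.21
G1 X0.00 Y0.00
M2 ; end

The solid is a wedge (ramp): 22.2 × 8.83 mm base, rising to 10.3 mm along the y=0 edge and sloping linearly to z=0 at y=8.83. Slicing at Δz = 2.58 mm — 4 equal slices spanning the solid's height, so layer i sits at z = i·h/4 — gives 3 non-empty perimeters. Each is a 4-segment closed polygon; G0 lifts to the layer z and rapids to the start vertex, then G1 traces the edges. The cross-section shrinks linearly with z (the slice at the apex is degenerate and omitted).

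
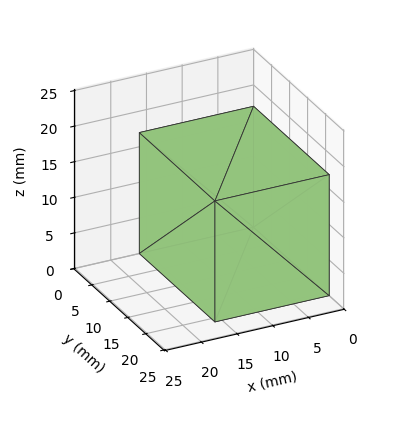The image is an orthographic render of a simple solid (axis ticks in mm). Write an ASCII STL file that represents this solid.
Reading the render: the shape is a rectangular box, roughly 16 × 21 mm footprint and 17 mm tall (dimensions read to the nearest mm from the axis ticks). For the STL, each face is triangulated and given an outward normal.

solid part
  facet normal 0.0000 0.0000 -1.0000
    outer loop
      vertex 16.000 21.000 0.000
      vertex 16.000 0.000 0.000
      vertex 0.000 0.000 0.000
    endloop
  endfacet
  facet normal 0.0000 0.0000 -1.0000
    outer loop
      vertex 0.000 21.000 0.000
      vertex 16.000 21.000 0.000
      vertex 0.000 0.000 0.000
    endloop
  endfacet
  facet normal 0.0000 0.0000 1.0000
    outer loop
      vertex 0.000 0.000 17.000
      vertex 16.000 0.000 17.000
      vertex 16.000 21.000 17.000
    endloop
  endfacet
  facet normal 0.0000 0.0000 1.0000
    outer loop
      vertex 0.000 0.000 17.000
      vertex 16.000 21.000 17.000
      vertex 0.000 21.000 17.000
    endloop
  endfacet
  facet normal 0.0000 -1.0000 0.0000
    outer loop
      vertex 0.000 0.000 0.000
      vertex 16.000 0.000 0.000
      vertex 16.000 0.000 17.000
    endloop
  endfacet
  facet normal 0.0000 -1.0000 0.0000
    outer loop
      vertex 0.000 0.000 0.000
      vertex 16.000 0.000 17.000
      vertex 0.000 0.000 17.000
    endloop
  endfacet
  facet normal 0.0000 1.0000 0.0000
    outer loop
      vertex 16.000 21.000 17.000
      vertex 16.000 21.000 0.000
      vertex 0.000 21.000 0.000
    endloop
  endfacet
  facet normal 0.0000 1.0000 0.0000
    outer loop
      vertex 0.000 21.000 17.000
      vertex 16.000 21.000 17.000
      vertex 0.000 21.000 0.000
    endloop
  endfacet
  facet normal -1.0000 0.0000 0.0000
    outer loop
      vertex 0.000 21.000 17.000
      vertex 0.000 21.000 0.000
      vertex 0.000 0.000 0.000
    endloop
  endfacet
  facet normal -1.0000 0.0000 0.0000
    outer loop
      vertex 0.000 0.000 17.000
      vertex 0.000 21.000 17.000
      vertex 0.000 0.000 0.000
    endloop
  endfacet
  facet normal 1.0000 0.0000 0.0000
    outer loop
      vertex 16.000 0.000 0.000
      vertex 16.000 21.000 0.000
      vertex 16.000 21.000 17.000
    endloop
  endfacet
  facet normal 1.0000 0.0000 0.0000
    outer loop
      vertex 16.000 0.000 0.000
      vertex 16.000 21.000 17.000
      vertex 16.000 0.000 17.000
    endloop
  endfacet
endsolid part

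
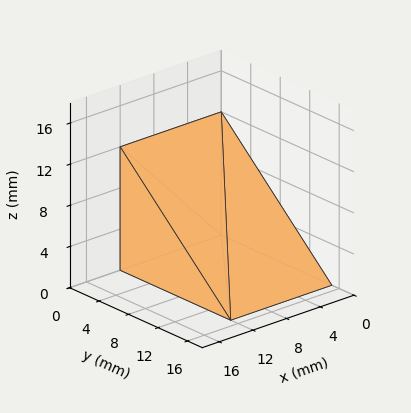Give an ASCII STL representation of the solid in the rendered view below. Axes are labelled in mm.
Reading the render: the shape is a wedge (ramp): 12 × 15 mm base, rising to 12 mm along the y=0 edge and sloping linearly to z=0 at y=15 (dimensions read to the nearest mm from the axis ticks). For the STL, each face is triangulated and given an outward normal.

solid part
  facet normal 0.0000 0.0000 -1.0000
    outer loop
      vertex 12.0 15.0 0.0
      vertex 12.0 0.0 0.0
      vertex 0.0 0.0 0.0
    endloop
  endfacet
  facet normal 0.0000 0.0000 -1.0000
    outer loop
      vertex 0.0 15.0 0.0
      vertex 12.0 15.0 0.0
      vertex 0.0 0.0 0.0
    endloop
  endfacet
  facet normal 0.0000 -1.0000 0.0000
    outer loop
      vertex 0.0 0.0 0.0
      vertex 12.0 0.0 0.0
      vertex 12.0 0.0 12.0
    endloop
  endfacet
  facet normal 0.0000 -1.0000 0.0000
    outer loop
      vertex 0.0 0.0 0.0
      vertex 12.0 0.0 12.0
      vertex 0.0 0.0 12.0
    endloop
  endfacet
  facet normal 0.0000 0.6247 0.7809
    outer loop
      vertex 0.0 0.0 12.0
      vertex 12.0 0.0 12.0
      vertex 12.0 15.0 0.0
    endloop
  endfacet
  facet normal 0.0000 0.6247 0.7809
    outer loop
      vertex 0.0 0.0 12.0
      vertex 12.0 15.0 0.0
      vertex 0.0 15.0 0.0
    endloop
  endfacet
  facet normal -1.0000 0.0000 0.0000
    outer loop
      vertex 0.0 0.0 12.0
      vertex 0.0 15.0 0.0
      vertex 0.0 0.0 0.0
    endloop
  endfacet
  facet normal 1.0000 0.0000 0.0000
    outer loop
      vertex 12.0 0.0 0.0
      vertex 12.0 15.0 0.0
      vertex 12.0 0.0 12.0
    endloop
  endfacet
endsolid part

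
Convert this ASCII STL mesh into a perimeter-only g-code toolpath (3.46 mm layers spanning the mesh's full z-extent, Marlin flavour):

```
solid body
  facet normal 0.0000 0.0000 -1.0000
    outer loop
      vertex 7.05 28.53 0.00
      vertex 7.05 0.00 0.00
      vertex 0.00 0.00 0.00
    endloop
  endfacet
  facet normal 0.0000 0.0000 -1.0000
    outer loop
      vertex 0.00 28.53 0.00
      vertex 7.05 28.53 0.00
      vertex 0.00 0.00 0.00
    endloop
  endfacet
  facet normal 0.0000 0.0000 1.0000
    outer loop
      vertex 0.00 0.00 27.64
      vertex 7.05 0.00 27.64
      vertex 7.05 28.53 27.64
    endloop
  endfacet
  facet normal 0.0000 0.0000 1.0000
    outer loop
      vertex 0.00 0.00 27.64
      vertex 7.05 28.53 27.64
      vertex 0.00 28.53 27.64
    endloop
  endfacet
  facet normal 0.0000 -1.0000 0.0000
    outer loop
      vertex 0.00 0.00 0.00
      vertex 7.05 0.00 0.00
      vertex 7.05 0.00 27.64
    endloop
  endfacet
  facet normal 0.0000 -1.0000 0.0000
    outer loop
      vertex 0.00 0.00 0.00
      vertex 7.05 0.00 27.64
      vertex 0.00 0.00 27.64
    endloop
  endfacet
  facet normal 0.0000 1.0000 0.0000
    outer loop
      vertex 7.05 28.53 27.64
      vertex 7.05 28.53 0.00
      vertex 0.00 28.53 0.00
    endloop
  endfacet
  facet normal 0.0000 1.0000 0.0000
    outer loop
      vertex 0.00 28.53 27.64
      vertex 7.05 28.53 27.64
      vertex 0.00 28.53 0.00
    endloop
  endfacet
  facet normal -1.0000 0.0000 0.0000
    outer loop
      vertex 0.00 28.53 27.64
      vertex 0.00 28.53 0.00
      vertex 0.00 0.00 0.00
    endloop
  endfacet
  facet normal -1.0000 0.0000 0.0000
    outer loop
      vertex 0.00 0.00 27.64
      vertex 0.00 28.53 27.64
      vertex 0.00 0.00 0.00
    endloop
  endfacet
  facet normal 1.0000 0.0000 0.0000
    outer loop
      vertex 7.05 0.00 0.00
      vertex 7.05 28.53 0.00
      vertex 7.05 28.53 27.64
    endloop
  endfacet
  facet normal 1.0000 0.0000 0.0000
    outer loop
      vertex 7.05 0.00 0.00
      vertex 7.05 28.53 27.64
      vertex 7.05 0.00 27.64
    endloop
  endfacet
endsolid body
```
; perimeter-only toolpath
G21 ; units = mm
G90 ; absolute positioning
G28 ; home
; layer 1
G0 Z3.46
G0 X0.00 Y0.00
G1 X7.05 Y0.00
G1 X7.05 Y28.53
G1 X0.00 Y28.53
G1 X0.00 Y0.00
; layer 2
G0 Z6.91
G0 X0.00 Y0.00
G1 X7.05 Y0.00
G1 X7.05 Y28.53
G1 X0.00 Y28.53
G1 X0.00 Y0.00
; layer 3
G0 Z10.37
G0 X0.00 Y0.00
G1 X7.05 Y0.00
G1 X7.05 Y28.53
G1 X0.00 Y28.53
G1 X0.00 Y0.00
; layer 4
G0 Z13.82
G0 X0.00 Y0.00
G1 X7.05 Y0.00
G1 X7.05 Y28.53
G1 X0.00 Y28.53
G1 X0.00 Y0.00
; layer 5
G0 Z17.27
G0 X0.00 Y0.00
G1 X7.05 Y0.00
G1 X7.05 Y28.53
G1 X0.00 Y28.53
G1 X0.00 Y0.00
; layer 6
G0 Z20.73
G0 X0.00 Y0.00
G1 X7.05 Y0.00
G1 X7.05 Y28.53
G1 X0.00 Y28.53
G1 X0.00 Y0.00
; layer 7
G0 Z24.19
G0 X0.00 Y0.00
G1 X7.05 Y0.00
G1 X7.05 Y28.53
G1 X0.00 Y28.53
G1 X0.00 Y0.00
; layer 8
G0 Z27.64
G0 X0.00 Y0.00
G1 X7.05 Y0.00
G1 X7.05 Y28.53
G1 X0.00 Y28.53
G1 X0.00 Y0.00
M2 ; end

The solid is a rectangular box, roughly 7.05 × 28.5 mm footprint and 27.6 mm tall. Slicing at Δz = 3.46 mm — 8 equal slices spanning the solid's height, so layer i sits at z = i·h/8 — gives 8 non-empty perimeters. Each is a 4-segment closed polygon; G0 lifts to the layer z and rapids to the start vertex, then G1 traces the edges.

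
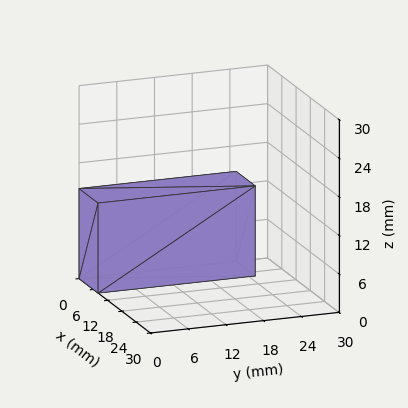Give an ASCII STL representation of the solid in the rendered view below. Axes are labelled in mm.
Reading the render: the shape is a rectangular box, roughly 8 × 25 mm footprint and 14 mm tall (dimensions read to the nearest mm from the axis ticks). For the STL, each face is triangulated and given an outward normal.

solid part
  facet normal 0.0000 0.0000 -1.0000
    outer loop
      vertex 8.000 25.000 0.000
      vertex 8.000 0.000 0.000
      vertex 0.000 0.000 0.000
    endloop
  endfacet
  facet normal 0.0000 0.0000 -1.0000
    outer loop
      vertex 0.000 25.000 0.000
      vertex 8.000 25.000 0.000
      vertex 0.000 0.000 0.000
    endloop
  endfacet
  facet normal 0.0000 0.0000 1.0000
    outer loop
      vertex 0.000 0.000 14.000
      vertex 8.000 0.000 14.000
      vertex 8.000 25.000 14.000
    endloop
  endfacet
  facet normal 0.0000 0.0000 1.0000
    outer loop
      vertex 0.000 0.000 14.000
      vertex 8.000 25.000 14.000
      vertex 0.000 25.000 14.000
    endloop
  endfacet
  facet normal 0.0000 -1.0000 0.0000
    outer loop
      vertex 0.000 0.000 0.000
      vertex 8.000 0.000 0.000
      vertex 8.000 0.000 14.000
    endloop
  endfacet
  facet normal 0.0000 -1.0000 0.0000
    outer loop
      vertex 0.000 0.000 0.000
      vertex 8.000 0.000 14.000
      vertex 0.000 0.000 14.000
    endloop
  endfacet
  facet normal 0.0000 1.0000 0.0000
    outer loop
      vertex 8.000 25.000 14.000
      vertex 8.000 25.000 0.000
      vertex 0.000 25.000 0.000
    endloop
  endfacet
  facet normal 0.0000 1.0000 0.0000
    outer loop
      vertex 0.000 25.000 14.000
      vertex 8.000 25.000 14.000
      vertex 0.000 25.000 0.000
    endloop
  endfacet
  facet normal -1.0000 0.0000 0.0000
    outer loop
      vertex 0.000 25.000 14.000
      vertex 0.000 25.000 0.000
      vertex 0.000 0.000 0.000
    endloop
  endfacet
  facet normal -1.0000 0.0000 0.0000
    outer loop
      vertex 0.000 0.000 14.000
      vertex 0.000 25.000 14.000
      vertex 0.000 0.000 0.000
    endloop
  endfacet
  facet normal 1.0000 0.0000 0.0000
    outer loop
      vertex 8.000 0.000 0.000
      vertex 8.000 25.000 0.000
      vertex 8.000 25.000 14.000
    endloop
  endfacet
  facet normal 1.0000 0.0000 0.0000
    outer loop
      vertex 8.000 0.000 0.000
      vertex 8.000 25.000 14.000
      vertex 8.000 0.000 14.000
    endloop
  endfacet
endsolid part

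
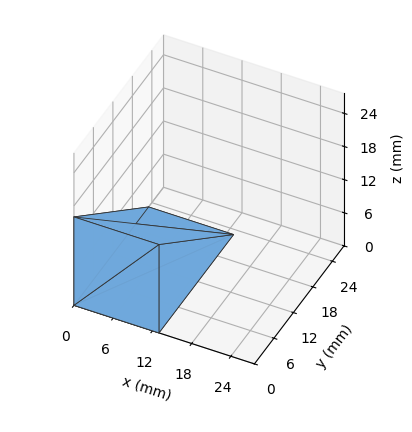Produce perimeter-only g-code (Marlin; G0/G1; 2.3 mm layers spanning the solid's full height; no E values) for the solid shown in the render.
Reading the render: the shape is a wedge (ramp): 13 × 23 mm base, rising to 16 mm along the y=0 edge and sloping linearly to z=0 at y=23 (dimensions read to the nearest mm from the axis ticks). For the g-code, the solid's height is divided into equal slices at the stated Δz and each level perimeter traced with G1 moves after a G0 lift.

; perimeter-only toolpath
G21 ; units = mm
G90 ; absolute positioning
G28 ; home
; layer 1
G0 Z2.3
G0 X0.0 Y0.0
G1 X13.0 Y0.0
G1 X13.0 Y19.7
G1 X0.0 Y19.7
G1 X0.0 Y0.0
; layer 2
G0 Z4.6
G0 X0.0 Y0.0
G1 X13.0 Y0.0
G1 X13.0 Y16.4
G1 X0.0 Y16.4
G1 X0.0 Y0.0
; layer 3
G0 Z6.9
G0 X0.0 Y0.0
G1 X13.0 Y0.0
G1 X13.0 Y13.1
G1 X0.0 Y13.1
G1 X0.0 Y0.0
; layer 4
G0 Z9.1
G0 X0.0 Y0.0
G1 X13.0 Y0.0
G1 X13.0 Y9.9
G1 X0.0 Y9.9
G1 X0.0 Y0.0
; layer 5
G0 Z11.4
G0 X0.0 Y0.0
G1 X13.0 Y0.0
G1 X13.0 Y6.6
G1 X0.0 Y6.6
G1 X0.0 Y0.0
; layer 6
G0 Z13.7
G0 X0.0 Y0.0
G1 X13.0 Y0.0
G1 X13.0 Y3.3
G1 X0.0 Y3.3
G1 X0.0 Y0.0
M2 ; end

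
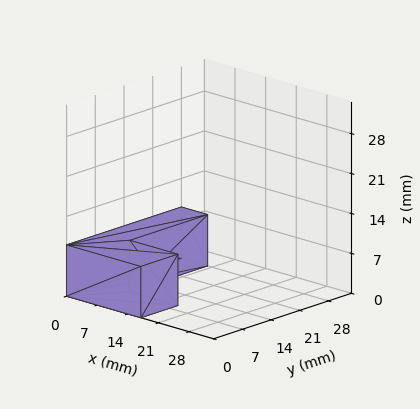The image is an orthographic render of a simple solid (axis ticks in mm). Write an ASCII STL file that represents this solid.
Reading the render: the shape is an L-shaped prism: outer 17 × 28 mm, arm thicknesses ≈ 9 mm (horizontal) and 6 mm (vertical), extruded 9 mm in z (dimensions read to the nearest mm from the axis ticks). For the STL, each face is triangulated and given an outward normal.

solid part
  facet normal 0.0000 0.0000 -1.0000
    outer loop
      vertex 17.000 9.000 0.000
      vertex 17.000 0.000 0.000
      vertex 0.000 0.000 0.000
    endloop
  endfacet
  facet normal 0.0000 0.0000 -1.0000
    outer loop
      vertex 6.000 9.000 0.000
      vertex 17.000 9.000 0.000
      vertex 0.000 0.000 0.000
    endloop
  endfacet
  facet normal 0.0000 0.0000 -1.0000
    outer loop
      vertex 6.000 28.000 0.000
      vertex 6.000 9.000 0.000
      vertex 0.000 0.000 0.000
    endloop
  endfacet
  facet normal 0.0000 0.0000 -1.0000
    outer loop
      vertex 0.000 28.000 0.000
      vertex 6.000 28.000 0.000
      vertex 0.000 0.000 0.000
    endloop
  endfacet
  facet normal 0.0000 0.0000 1.0000
    outer loop
      vertex 0.000 0.000 9.000
      vertex 17.000 0.000 9.000
      vertex 17.000 9.000 9.000
    endloop
  endfacet
  facet normal 0.0000 0.0000 1.0000
    outer loop
      vertex 0.000 0.000 9.000
      vertex 17.000 9.000 9.000
      vertex 6.000 9.000 9.000
    endloop
  endfacet
  facet normal 0.0000 0.0000 1.0000
    outer loop
      vertex 0.000 0.000 9.000
      vertex 6.000 9.000 9.000
      vertex 6.000 28.000 9.000
    endloop
  endfacet
  facet normal 0.0000 0.0000 1.0000
    outer loop
      vertex 0.000 0.000 9.000
      vertex 6.000 28.000 9.000
      vertex 0.000 28.000 9.000
    endloop
  endfacet
  facet normal 0.0000 -1.0000 0.0000
    outer loop
      vertex 0.000 0.000 0.000
      vertex 17.000 0.000 0.000
      vertex 17.000 0.000 9.000
    endloop
  endfacet
  facet normal 0.0000 -1.0000 0.0000
    outer loop
      vertex 0.000 0.000 0.000
      vertex 17.000 0.000 9.000
      vertex 0.000 0.000 9.000
    endloop
  endfacet
  facet normal 1.0000 0.0000 0.0000
    outer loop
      vertex 17.000 0.000 0.000
      vertex 17.000 9.000 0.000
      vertex 17.000 9.000 9.000
    endloop
  endfacet
  facet normal 1.0000 0.0000 0.0000
    outer loop
      vertex 17.000 0.000 0.000
      vertex 17.000 9.000 9.000
      vertex 17.000 0.000 9.000
    endloop
  endfacet
  facet normal 0.0000 1.0000 0.0000
    outer loop
      vertex 17.000 9.000 0.000
      vertex 6.000 9.000 0.000
      vertex 6.000 9.000 9.000
    endloop
  endfacet
  facet normal 0.0000 1.0000 0.0000
    outer loop
      vertex 17.000 9.000 0.000
      vertex 6.000 9.000 9.000
      vertex 17.000 9.000 9.000
    endloop
  endfacet
  facet normal 1.0000 0.0000 0.0000
    outer loop
      vertex 6.000 9.000 0.000
      vertex 6.000 28.000 0.000
      vertex 6.000 28.000 9.000
    endloop
  endfacet
  facet normal 1.0000 0.0000 0.0000
    outer loop
      vertex 6.000 9.000 0.000
      vertex 6.000 28.000 9.000
      vertex 6.000 9.000 9.000
    endloop
  endfacet
  facet normal 0.0000 1.0000 0.0000
    outer loop
      vertex 6.000 28.000 0.000
      vertex 0.000 28.000 0.000
      vertex 0.000 28.000 9.000
    endloop
  endfacet
  facet normal 0.0000 1.0000 0.0000
    outer loop
      vertex 6.000 28.000 0.000
      vertex 0.000 28.000 9.000
      vertex 6.000 28.000 9.000
    endloop
  endfacet
  facet normal -1.0000 0.0000 0.0000
    outer loop
      vertex 0.000 28.000 0.000
      vertex 0.000 0.000 0.000
      vertex 0.000 0.000 9.000
    endloop
  endfacet
  facet normal -1.0000 0.0000 0.0000
    outer loop
      vertex 0.000 28.000 0.000
      vertex 0.000 0.000 9.000
      vertex 0.000 28.000 9.000
    endloop
  endfacet
endsolid part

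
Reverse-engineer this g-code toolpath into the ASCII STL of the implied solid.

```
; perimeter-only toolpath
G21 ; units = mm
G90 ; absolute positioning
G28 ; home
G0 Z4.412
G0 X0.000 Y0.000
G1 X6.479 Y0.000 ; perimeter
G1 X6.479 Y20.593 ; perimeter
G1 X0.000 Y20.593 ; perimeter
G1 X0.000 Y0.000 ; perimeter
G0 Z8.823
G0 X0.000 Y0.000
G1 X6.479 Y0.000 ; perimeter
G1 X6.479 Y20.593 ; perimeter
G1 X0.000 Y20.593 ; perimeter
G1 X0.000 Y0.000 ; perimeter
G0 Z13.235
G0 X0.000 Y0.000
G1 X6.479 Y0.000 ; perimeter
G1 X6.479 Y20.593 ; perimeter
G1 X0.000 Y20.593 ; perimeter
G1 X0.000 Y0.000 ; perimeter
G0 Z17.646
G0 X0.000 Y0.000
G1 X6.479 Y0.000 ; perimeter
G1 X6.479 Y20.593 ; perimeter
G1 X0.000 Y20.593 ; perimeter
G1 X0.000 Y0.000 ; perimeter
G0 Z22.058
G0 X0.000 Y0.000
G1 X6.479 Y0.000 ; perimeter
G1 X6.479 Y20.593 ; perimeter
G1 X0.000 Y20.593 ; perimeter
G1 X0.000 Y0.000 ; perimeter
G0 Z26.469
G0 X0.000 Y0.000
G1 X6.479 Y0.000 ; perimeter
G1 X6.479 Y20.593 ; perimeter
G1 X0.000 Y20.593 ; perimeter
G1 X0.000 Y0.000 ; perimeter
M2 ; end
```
solid part
  facet normal 0.0000 0.0000 -1.0000
    outer loop
      vertex 6.479 20.593 0.000
      vertex 6.479 0.000 0.000
      vertex 0.000 0.000 0.000
    endloop
  endfacet
  facet normal 0.0000 0.0000 -1.0000
    outer loop
      vertex 0.000 20.593 0.000
      vertex 6.479 20.593 0.000
      vertex 0.000 0.000 0.000
    endloop
  endfacet
  facet normal 0.0000 0.0000 1.0000
    outer loop
      vertex 0.000 0.000 26.469
      vertex 6.479 0.000 26.469
      vertex 6.479 20.593 26.469
    endloop
  endfacet
  facet normal 0.0000 0.0000 1.0000
    outer loop
      vertex 0.000 0.000 26.469
      vertex 6.479 20.593 26.469
      vertex 0.000 20.593 26.469
    endloop
  endfacet
  facet normal 0.0000 -1.0000 0.0000
    outer loop
      vertex 0.000 0.000 0.000
      vertex 6.479 0.000 0.000
      vertex 6.479 0.000 26.469
    endloop
  endfacet
  facet normal 0.0000 -1.0000 0.0000
    outer loop
      vertex 0.000 0.000 0.000
      vertex 6.479 0.000 26.469
      vertex 0.000 0.000 26.469
    endloop
  endfacet
  facet normal 0.0000 1.0000 0.0000
    outer loop
      vertex 6.479 20.593 26.469
      vertex 6.479 20.593 0.000
      vertex 0.000 20.593 0.000
    endloop
  endfacet
  facet normal 0.0000 1.0000 0.0000
    outer loop
      vertex 0.000 20.593 26.469
      vertex 6.479 20.593 26.469
      vertex 0.000 20.593 0.000
    endloop
  endfacet
  facet normal -1.0000 0.0000 0.0000
    outer loop
      vertex 0.000 20.593 26.469
      vertex 0.000 20.593 0.000
      vertex 0.000 0.000 0.000
    endloop
  endfacet
  facet normal -1.0000 0.0000 0.0000
    outer loop
      vertex 0.000 0.000 26.469
      vertex 0.000 20.593 26.469
      vertex 0.000 0.000 0.000
    endloop
  endfacet
  facet normal 1.0000 0.0000 0.0000
    outer loop
      vertex 6.479 0.000 0.000
      vertex 6.479 20.593 0.000
      vertex 6.479 20.593 26.469
    endloop
  endfacet
  facet normal 1.0000 0.0000 0.0000
    outer loop
      vertex 6.479 0.000 0.000
      vertex 6.479 20.593 26.469
      vertex 6.479 0.000 26.469
    endloop
  endfacet
endsolid part

The G0 Z moves step by Δz≈4.412 mm. Every layer's G1 loop is the same polygon, so the solid is a straight extrusion of it from z=0 to z≈26.5. Closing with flat bottom and top caps and triangulating gives 12 facets — a rectangular box, roughly 6.48 × 20.6 mm footprint and 26.5 mm tall.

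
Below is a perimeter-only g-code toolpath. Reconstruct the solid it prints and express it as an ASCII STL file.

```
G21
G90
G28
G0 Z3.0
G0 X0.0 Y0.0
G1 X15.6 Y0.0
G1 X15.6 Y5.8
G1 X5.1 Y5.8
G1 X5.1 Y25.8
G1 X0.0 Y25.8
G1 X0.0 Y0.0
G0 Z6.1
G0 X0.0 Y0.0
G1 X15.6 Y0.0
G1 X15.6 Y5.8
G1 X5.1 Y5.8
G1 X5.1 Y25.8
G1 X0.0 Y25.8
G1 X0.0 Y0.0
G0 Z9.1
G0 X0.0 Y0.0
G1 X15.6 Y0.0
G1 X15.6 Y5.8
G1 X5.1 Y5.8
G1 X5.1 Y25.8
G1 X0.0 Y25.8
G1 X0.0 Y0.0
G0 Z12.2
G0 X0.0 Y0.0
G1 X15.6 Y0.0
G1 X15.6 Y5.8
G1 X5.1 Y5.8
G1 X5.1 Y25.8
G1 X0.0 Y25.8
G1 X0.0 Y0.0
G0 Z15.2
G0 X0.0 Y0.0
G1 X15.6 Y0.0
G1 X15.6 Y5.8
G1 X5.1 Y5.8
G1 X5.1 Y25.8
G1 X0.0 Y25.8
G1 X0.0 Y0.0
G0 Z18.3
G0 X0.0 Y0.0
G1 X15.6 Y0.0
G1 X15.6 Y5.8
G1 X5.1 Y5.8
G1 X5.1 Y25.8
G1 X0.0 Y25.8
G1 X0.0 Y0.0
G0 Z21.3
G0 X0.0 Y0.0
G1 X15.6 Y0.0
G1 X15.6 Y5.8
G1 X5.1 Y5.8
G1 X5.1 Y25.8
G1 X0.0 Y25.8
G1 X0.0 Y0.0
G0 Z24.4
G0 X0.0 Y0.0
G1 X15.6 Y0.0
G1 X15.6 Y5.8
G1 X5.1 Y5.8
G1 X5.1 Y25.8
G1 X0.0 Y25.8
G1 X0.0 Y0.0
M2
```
solid part
  facet normal 0.0000 0.0000 -1.0000
    outer loop
      vertex 15.6 5.8 0.0
      vertex 15.6 0.0 0.0
      vertex 0.0 0.0 0.0
    endloop
  endfacet
  facet normal 0.0000 0.0000 -1.0000
    outer loop
      vertex 5.1 5.8 0.0
      vertex 15.6 5.8 0.0
      vertex 0.0 0.0 0.0
    endloop
  endfacet
  facet normal 0.0000 0.0000 -1.0000
    outer loop
      vertex 5.1 25.8 0.0
      vertex 5.1 5.8 0.0
      vertex 0.0 0.0 0.0
    endloop
  endfacet
  facet normal 0.0000 0.0000 -1.0000
    outer loop
      vertex 0.0 25.8 0.0
      vertex 5.1 25.8 0.0
      vertex 0.0 0.0 0.0
    endloop
  endfacet
  facet normal 0.0000 0.0000 1.0000
    outer loop
      vertex 0.0 0.0 24.4
      vertex 15.6 0.0 24.4
      vertex 15.6 5.8 24.4
    endloop
  endfacet
  facet normal 0.0000 0.0000 1.0000
    outer loop
      vertex 0.0 0.0 24.4
      vertex 15.6 5.8 24.4
      vertex 5.1 5.8 24.4
    endloop
  endfacet
  facet normal 0.0000 0.0000 1.0000
    outer loop
      vertex 0.0 0.0 24.4
      vertex 5.1 5.8 24.4
      vertex 5.1 25.8 24.4
    endloop
  endfacet
  facet normal 0.0000 0.0000 1.0000
    outer loop
      vertex 0.0 0.0 24.4
      vertex 5.1 25.8 24.4
      vertex 0.0 25.8 24.4
    endloop
  endfacet
  facet normal 0.0000 -1.0000 0.0000
    outer loop
      vertex 0.0 0.0 0.0
      vertex 15.6 0.0 0.0
      vertex 15.6 0.0 24.4
    endloop
  endfacet
  facet normal 0.0000 -1.0000 0.0000
    outer loop
      vertex 0.0 0.0 0.0
      vertex 15.6 0.0 24.4
      vertex 0.0 0.0 24.4
    endloop
  endfacet
  facet normal 1.0000 0.0000 0.0000
    outer loop
      vertex 15.6 0.0 0.0
      vertex 15.6 5.8 0.0
      vertex 15.6 5.8 24.4
    endloop
  endfacet
  facet normal 1.0000 0.0000 0.0000
    outer loop
      vertex 15.6 0.0 0.0
      vertex 15.6 5.8 24.4
      vertex 15.6 0.0 24.4
    endloop
  endfacet
  facet normal 0.0000 1.0000 0.0000
    outer loop
      vertex 15.6 5.8 0.0
      vertex 5.1 5.8 0.0
      vertex 5.1 5.8 24.4
    endloop
  endfacet
  facet normal 0.0000 1.0000 0.0000
    outer loop
      vertex 15.6 5.8 0.0
      vertex 5.1 5.8 24.4
      vertex 15.6 5.8 24.4
    endloop
  endfacet
  facet normal 1.0000 0.0000 0.0000
    outer loop
      vertex 5.1 5.8 0.0
      vertex 5.1 25.8 0.0
      vertex 5.1 25.8 24.4
    endloop
  endfacet
  facet normal 1.0000 0.0000 0.0000
    outer loop
      vertex 5.1 5.8 0.0
      vertex 5.1 25.8 24.4
      vertex 5.1 5.8 24.4
    endloop
  endfacet
  facet normal 0.0000 1.0000 0.0000
    outer loop
      vertex 5.1 25.8 0.0
      vertex 0.0 25.8 0.0
      vertex 0.0 25.8 24.4
    endloop
  endfacet
  facet normal 0.0000 1.0000 0.0000
    outer loop
      vertex 5.1 25.8 0.0
      vertex 0.0 25.8 24.4
      vertex 5.1 25.8 24.4
    endloop
  endfacet
  facet normal -1.0000 0.0000 0.0000
    outer loop
      vertex 0.0 25.8 0.0
      vertex 0.0 0.0 0.0
      vertex 0.0 0.0 24.4
    endloop
  endfacet
  facet normal -1.0000 0.0000 0.0000
    outer loop
      vertex 0.0 25.8 0.0
      vertex 0.0 0.0 24.4
      vertex 0.0 25.8 24.4
    endloop
  endfacet
endsolid part

The G0 Z moves step by Δz≈3.0 mm. Every layer's G1 loop is the same polygon, so the solid is a straight extrusion of it from z=0 to z≈24.4. Closing with flat bottom and top caps and triangulating gives 20 facets — an L-shaped prism: outer 15.6 × 25.8 mm, arm thicknesses ≈ 5.8 mm (horizontal) and 5.1 mm (vertical), extruded 24.4 mm in z.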